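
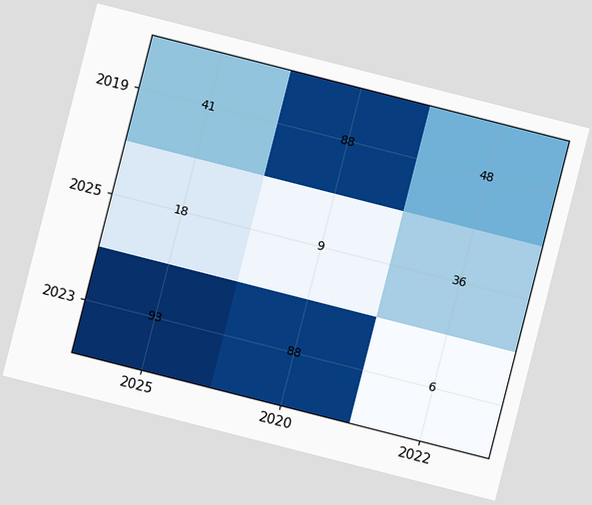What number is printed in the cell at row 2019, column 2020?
The chart is tilted about 14° clockwise. The (2019, 2020) cell reads 88.

88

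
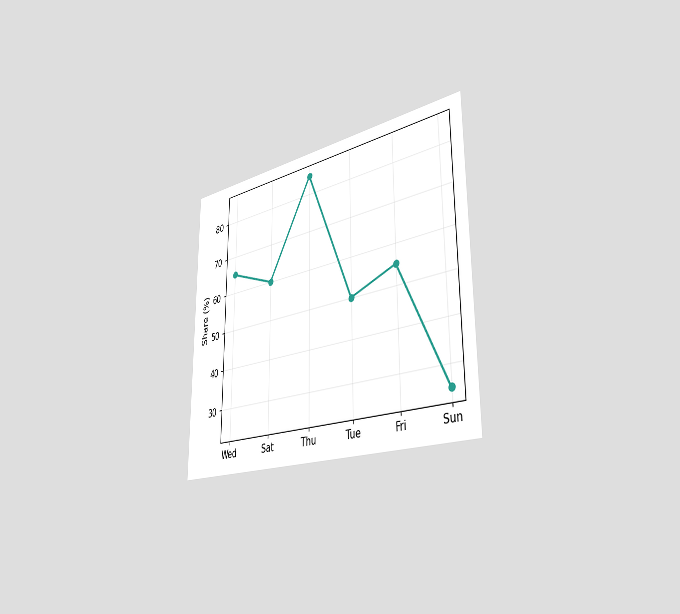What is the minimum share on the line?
25%

The chart is viewed slightly from the right. The lowest point is at Sun, and reading across to the y-axis gives 25%.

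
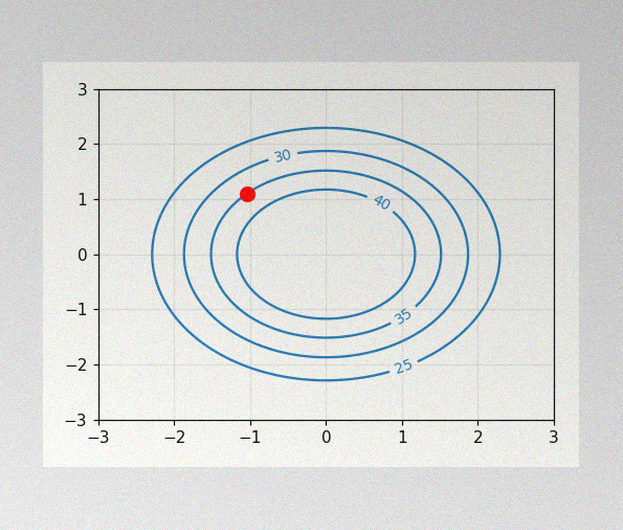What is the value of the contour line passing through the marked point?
35

The image has some photo noise and uneven lighting. The marked point sits on the contour labelled 35.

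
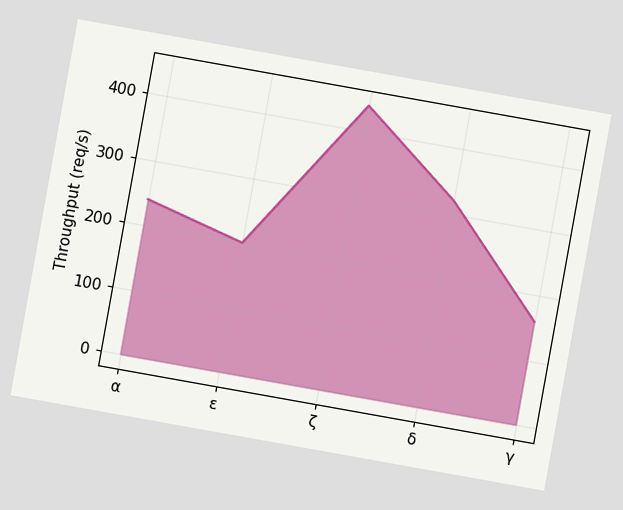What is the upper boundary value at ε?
The chart is tilted about 10° clockwise. At ε the upper boundary is at 200req/s.

200req/s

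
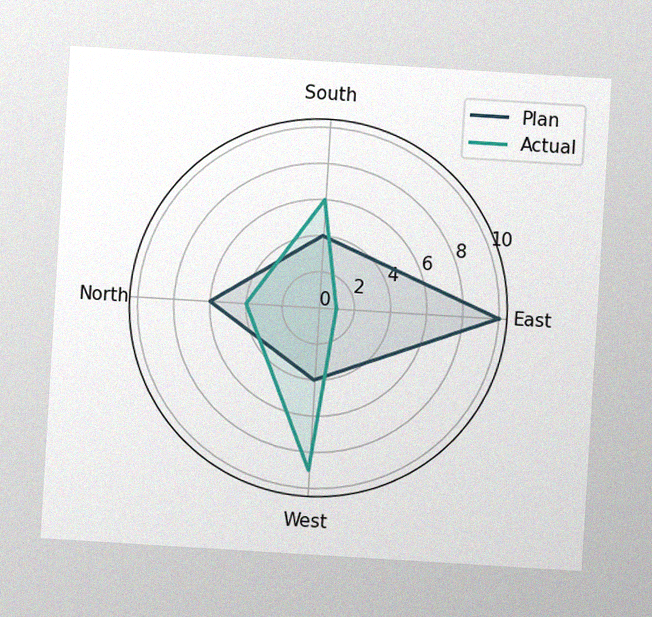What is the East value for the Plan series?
The chart is tilted about 3° clockwise, with some photo noise. On the East axis, Plan reaches 10.

10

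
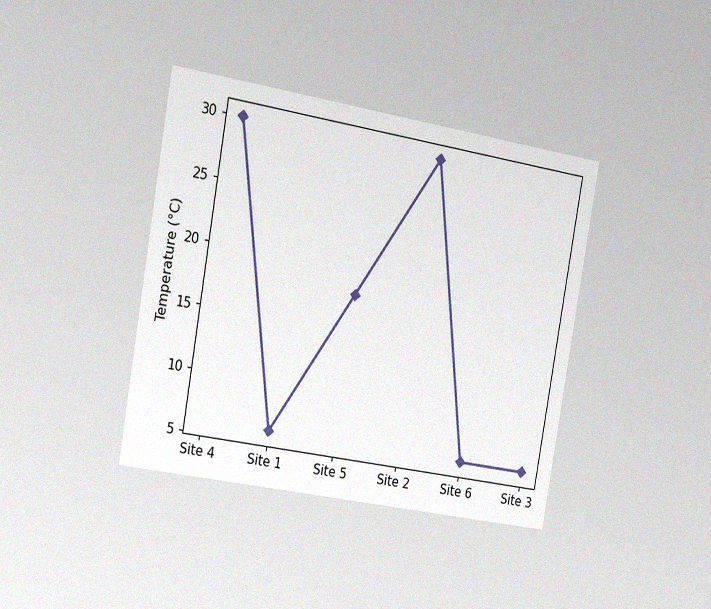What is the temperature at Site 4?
30°C

The chart is tilted about 10° clockwise and viewed slightly from the left, with some photo noise. At Site 4, the line is at 30°C.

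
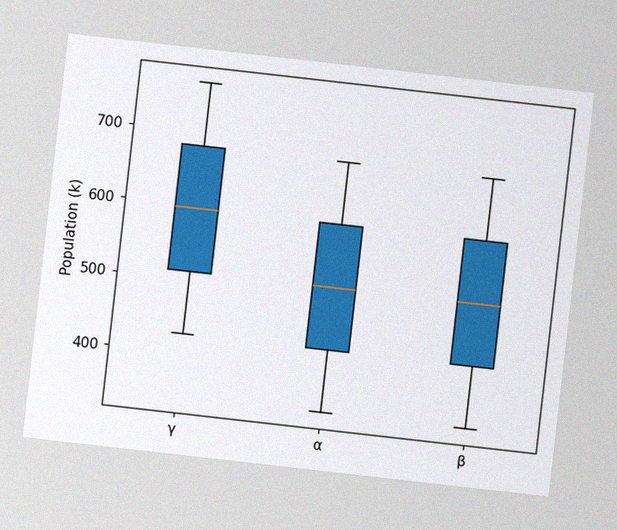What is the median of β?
510k

The chart is tilted about 6° clockwise, with some photo noise. The median line in the β box sits at 510k.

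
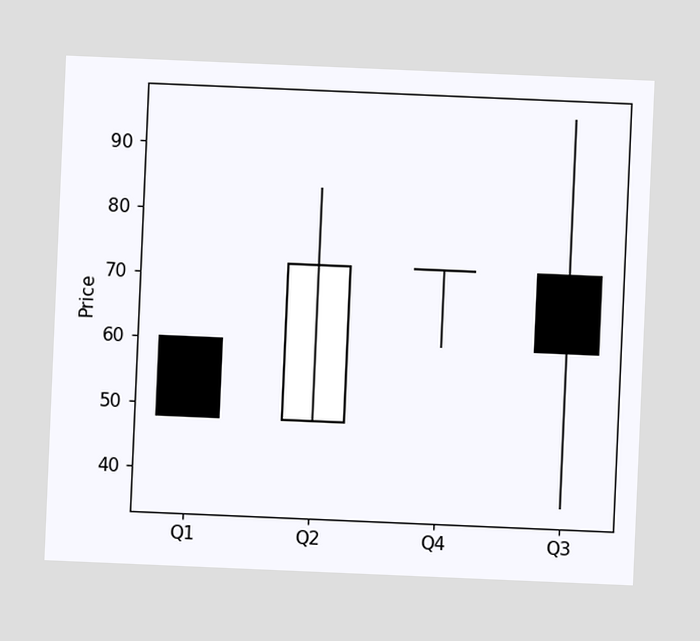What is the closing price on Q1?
48

The chart is tilted about 2° clockwise. The Q1 candle closes at 48.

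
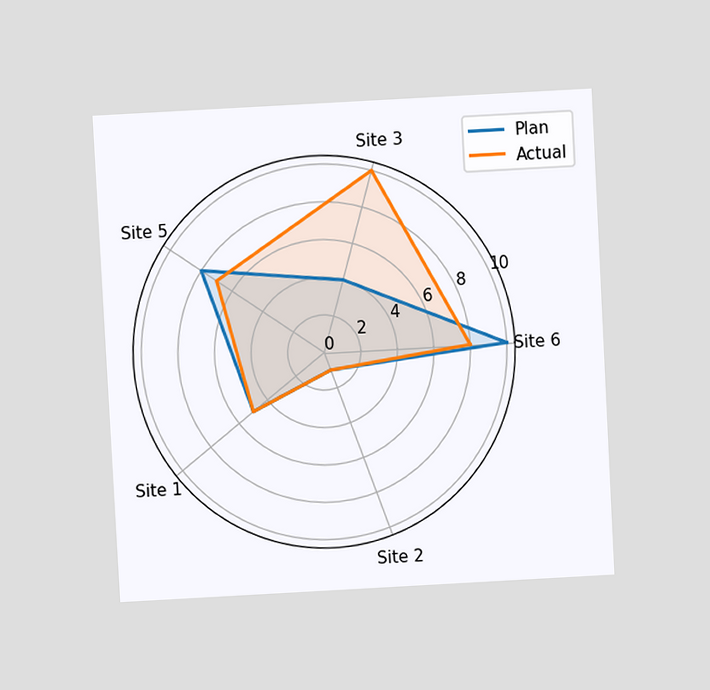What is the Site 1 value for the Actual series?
5

The chart is tilted about 3° counter-clockwise and viewed at a slight angle. On the Site 1 axis, Actual reaches 5.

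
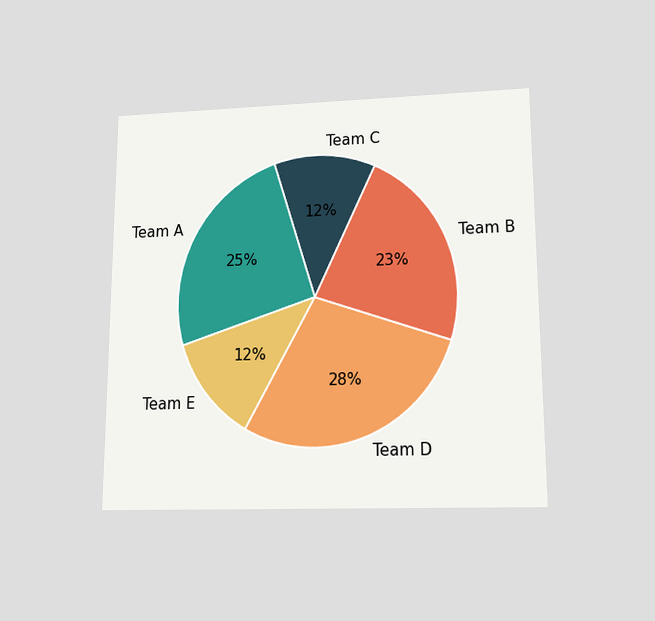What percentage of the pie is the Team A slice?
25%

The chart is viewed slightly from below. The Team A slice takes up 25% of the pie.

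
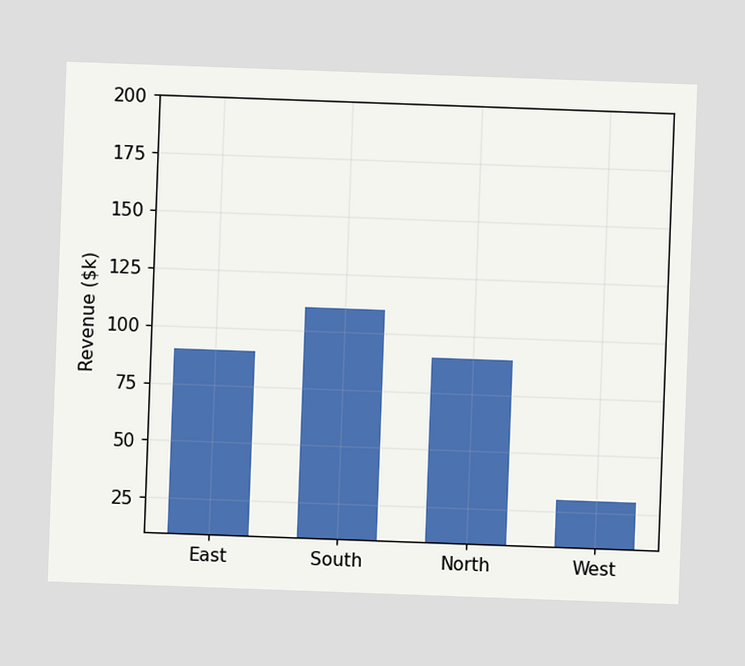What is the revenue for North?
The chart is tilted about 2° clockwise. Reading along the chart's y-axis, the North bar reaches $90k.

$90k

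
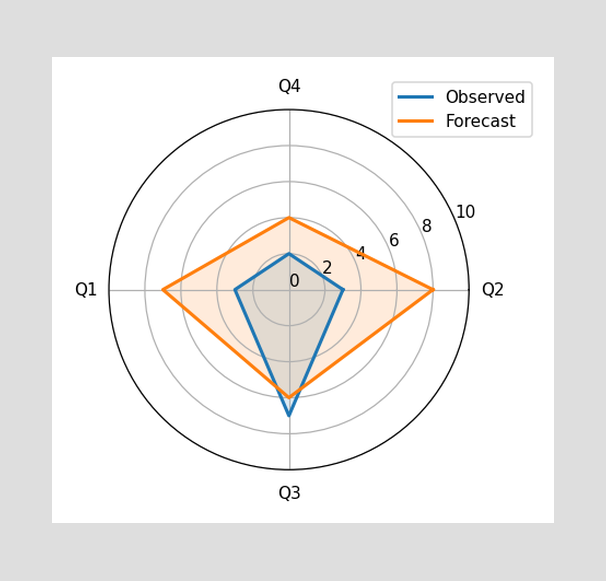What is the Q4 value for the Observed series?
On the Q4 axis, Observed reaches 2.

2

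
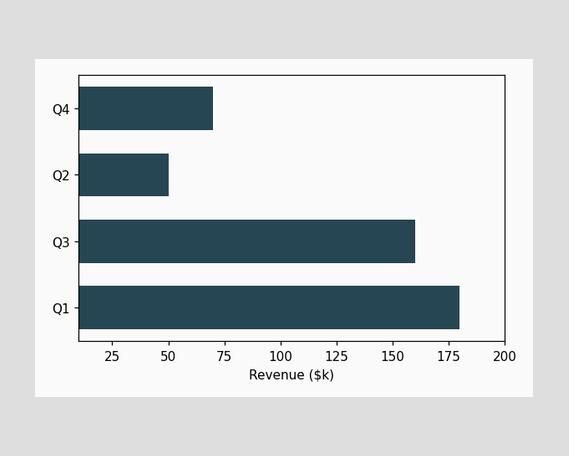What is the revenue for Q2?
Reading along the chart's x-axis, the Q2 bar reaches $50k.

$50k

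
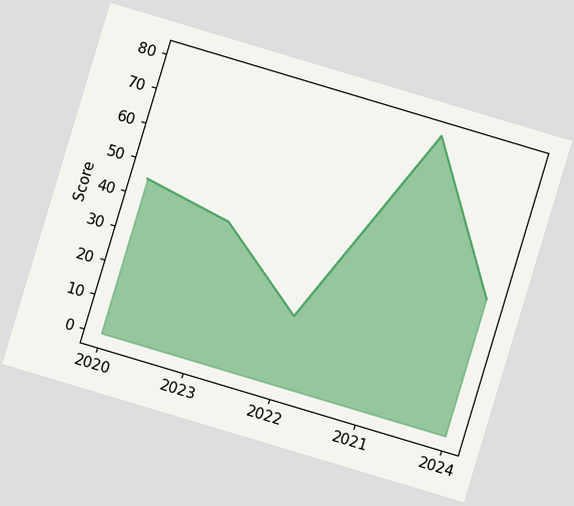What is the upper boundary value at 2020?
The chart is tilted about 17° clockwise. At 2020 the upper boundary is at 45.

45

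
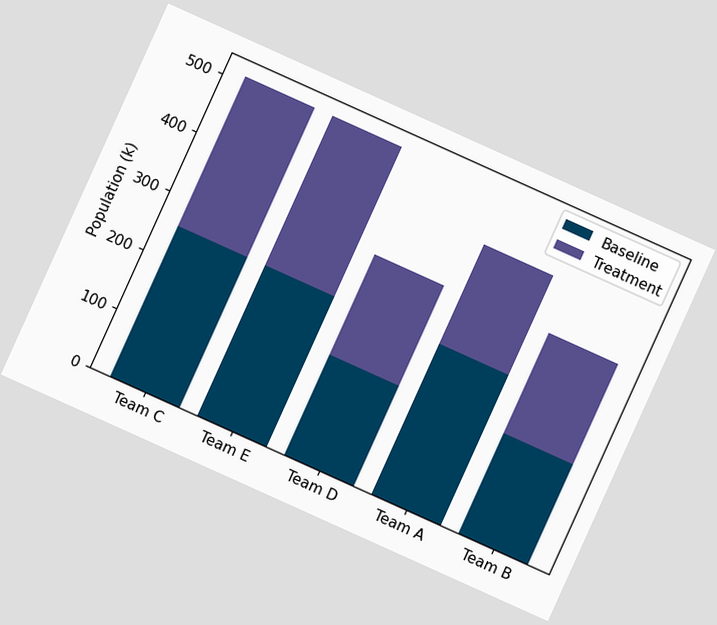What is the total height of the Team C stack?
510k

The chart is tilted about 24° clockwise. The Team C stack's top reaches 510k on the y-axis.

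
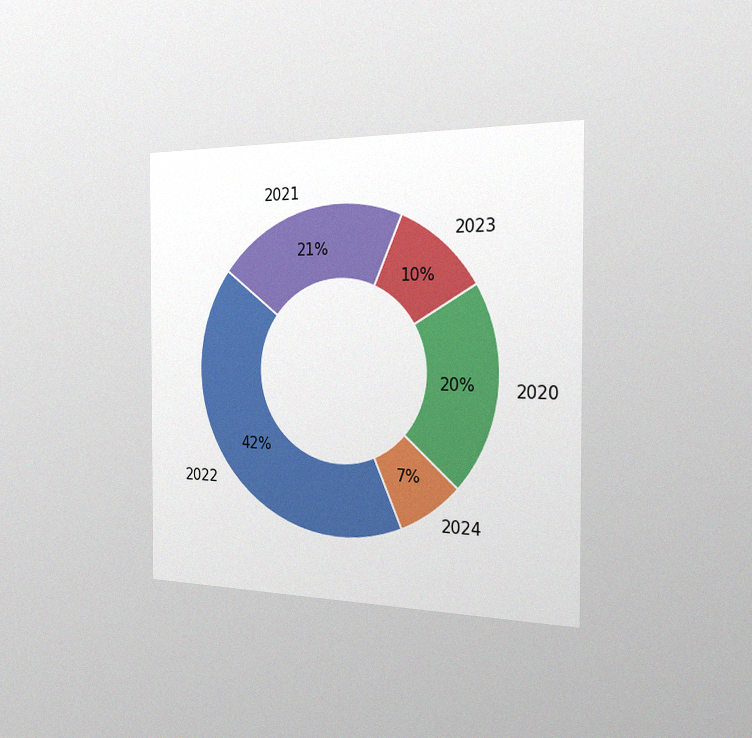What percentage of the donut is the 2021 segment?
The chart is viewed slightly from the right, with some photo noise. The 2021 segment takes up 21% of the ring.

21%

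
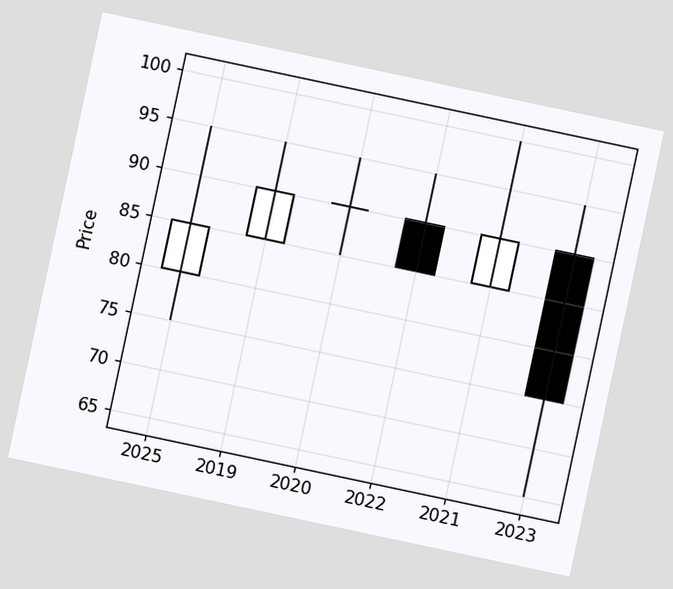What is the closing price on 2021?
90

The chart is tilted about 12° clockwise. The 2021 candle closes at 90.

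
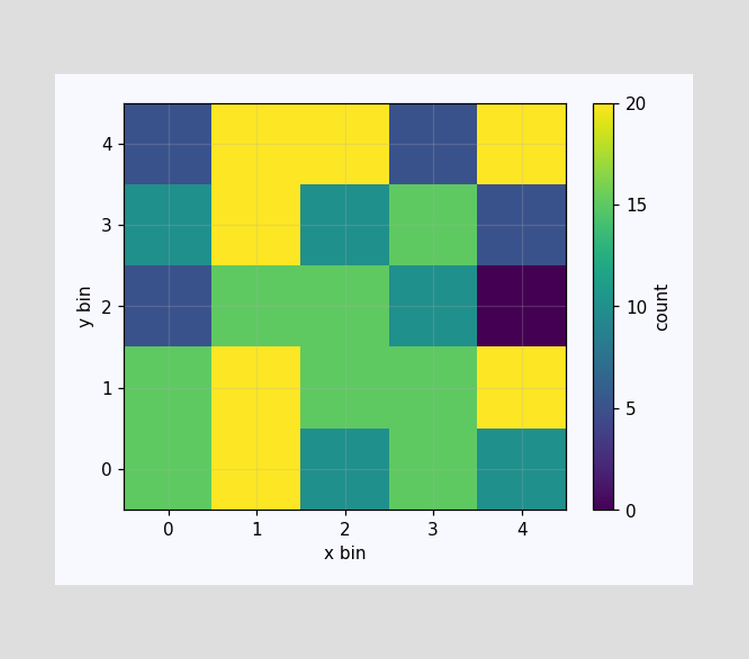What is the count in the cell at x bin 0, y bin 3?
Matching the cell (0, 3) against the colorbar gives 10.

10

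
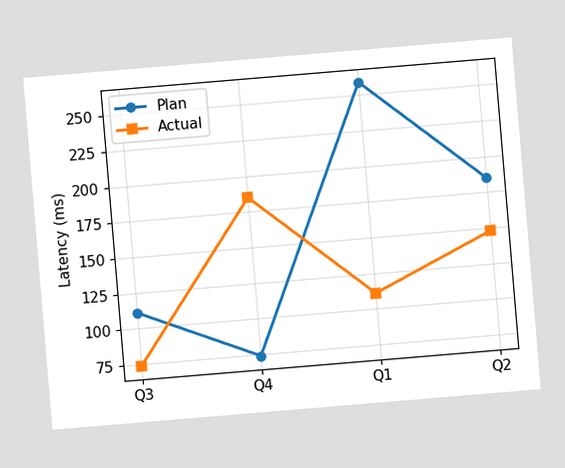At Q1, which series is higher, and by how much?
The chart is tilted about 5° counter-clockwise. At Q1, Plan sits above the other line by 148ms.

Plan, by 148ms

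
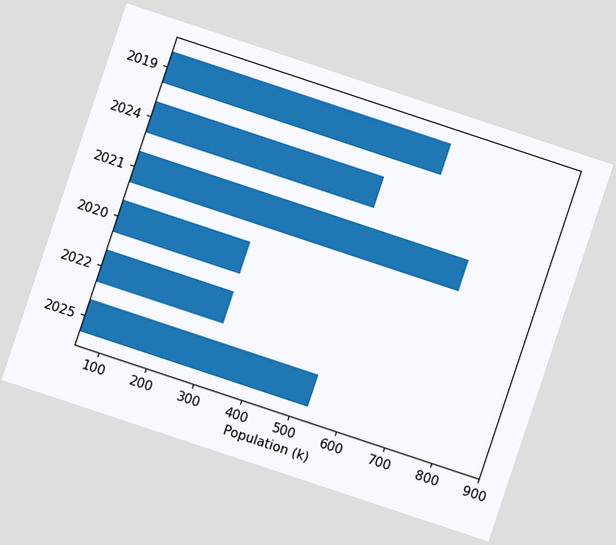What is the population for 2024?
The chart is tilted about 18° clockwise. Reading along the chart's x-axis, the 2024 bar reaches 530k.

530k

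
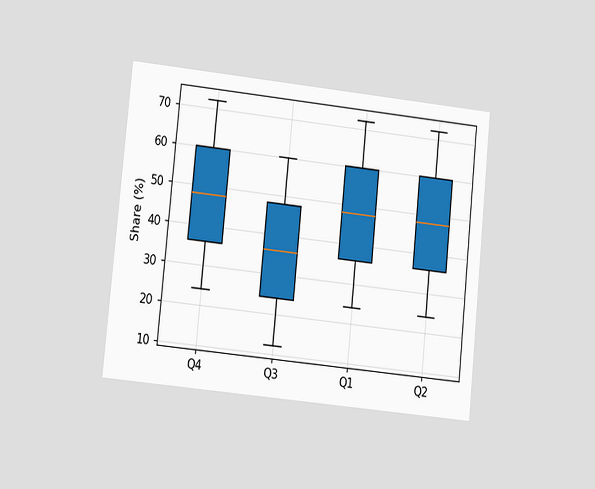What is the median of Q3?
The chart is tilted about 6° clockwise and viewed at a slight angle. The median line in the Q3 box sits at 36%.

36%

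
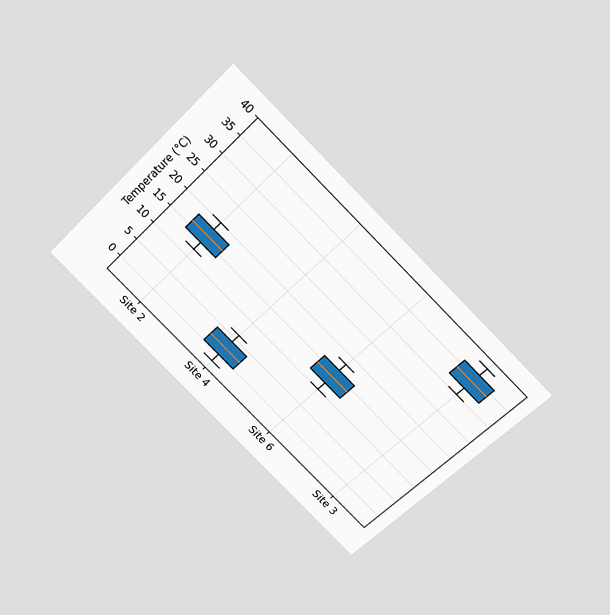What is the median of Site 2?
The chart is tilted about 45° clockwise and viewed slightly from above. The median line in the Site 2 box sits at 16°C.

16°C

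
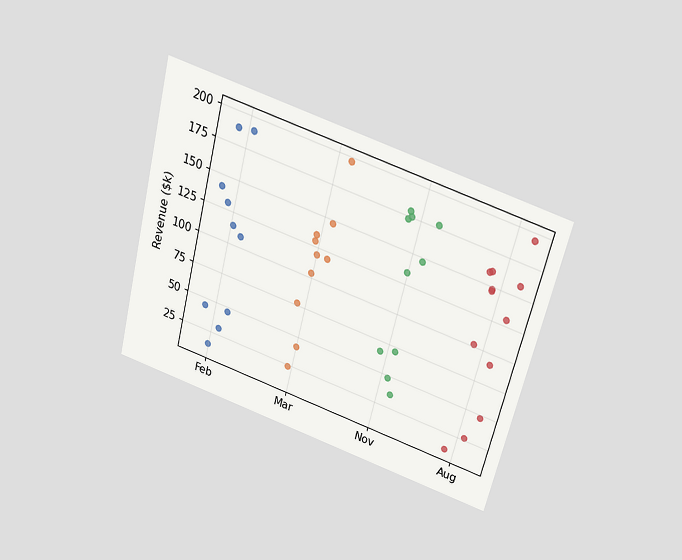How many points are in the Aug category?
12

The chart is tilted about 14° clockwise and viewed slightly from above. Counting the markers in the Aug column gives 12.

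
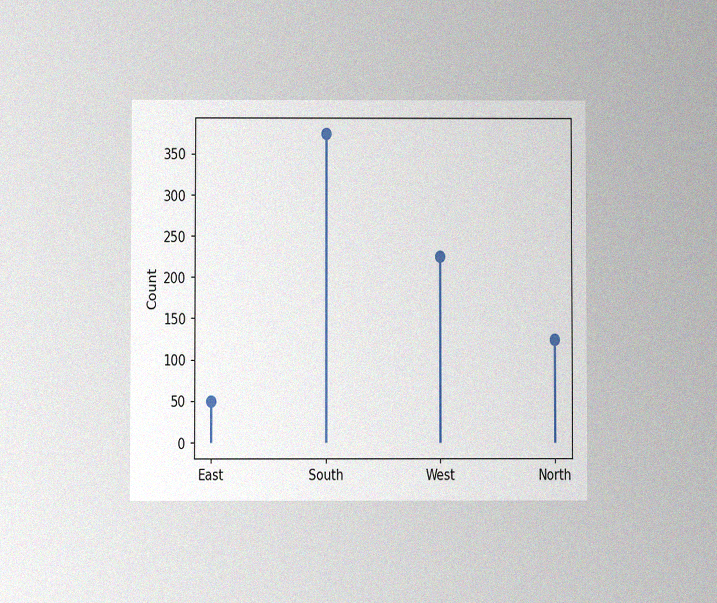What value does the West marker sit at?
The chart is viewed at a slight angle, with some photo noise. The West marker sits at 225.

225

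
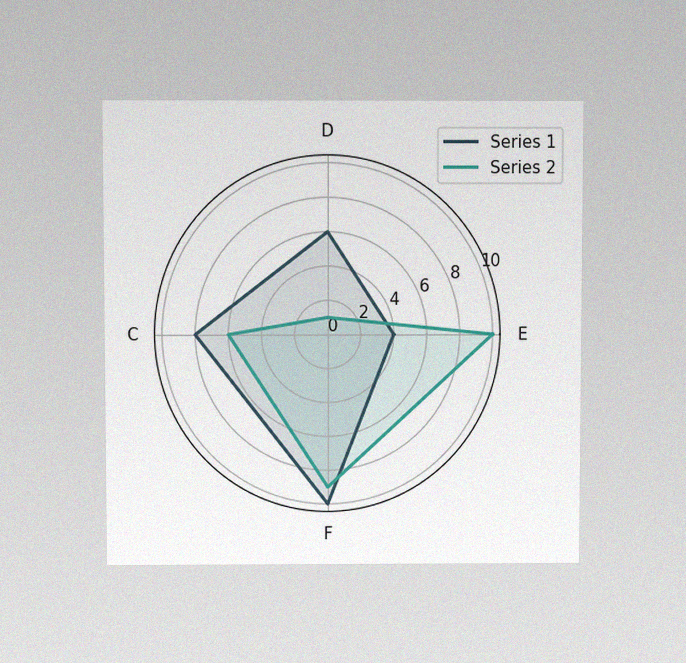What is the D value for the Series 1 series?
6

The chart is viewed slightly from above, with some photo noise. On the D axis, Series 1 reaches 6.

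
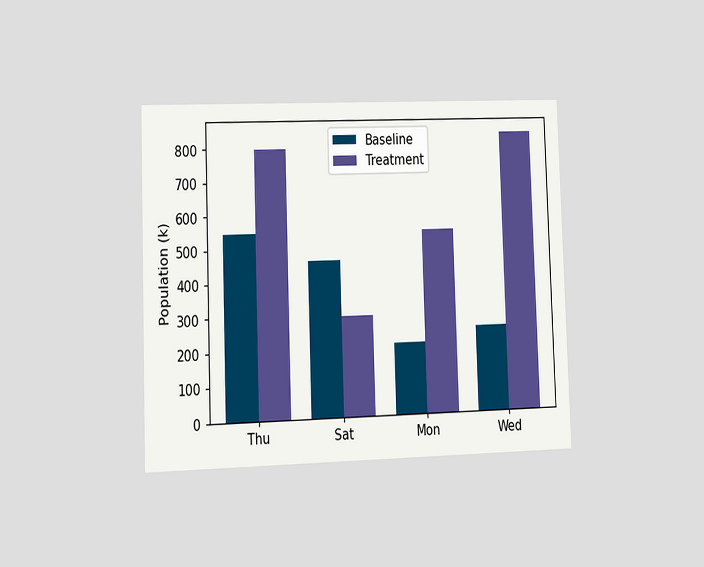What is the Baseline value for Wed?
The chart is viewed at a slight angle. The Baseline bar at Wed reaches 252k on the y-axis.

252k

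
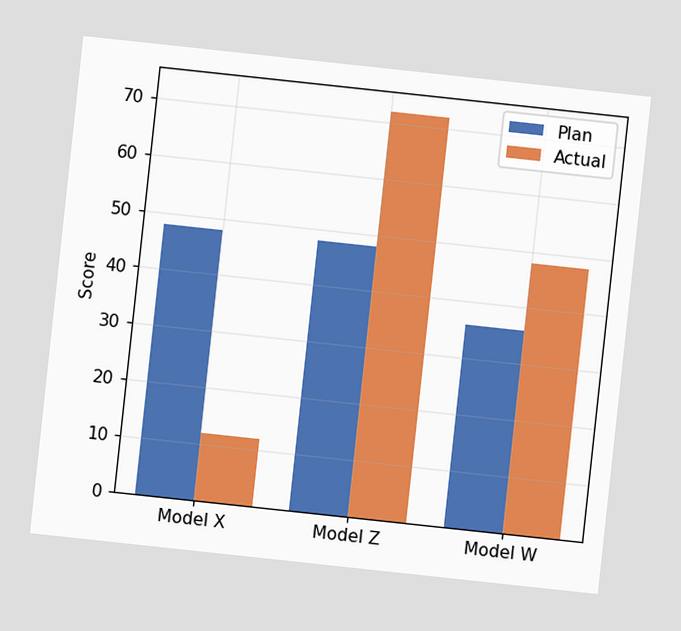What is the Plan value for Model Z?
48

The chart is tilted about 6° clockwise. The Plan bar at Model Z reaches 48 on the y-axis.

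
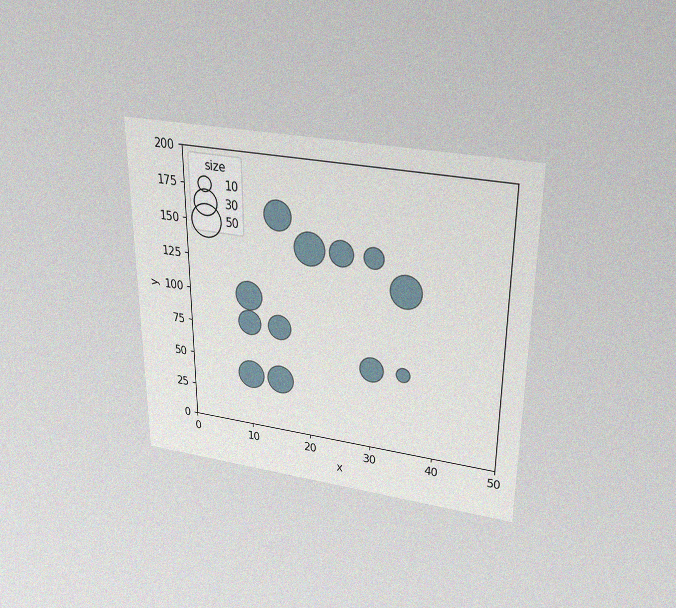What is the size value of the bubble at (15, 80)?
30

The chart is viewed slightly from above, with some photo noise. Matching the bubble at (15, 80) against the size legend gives 30.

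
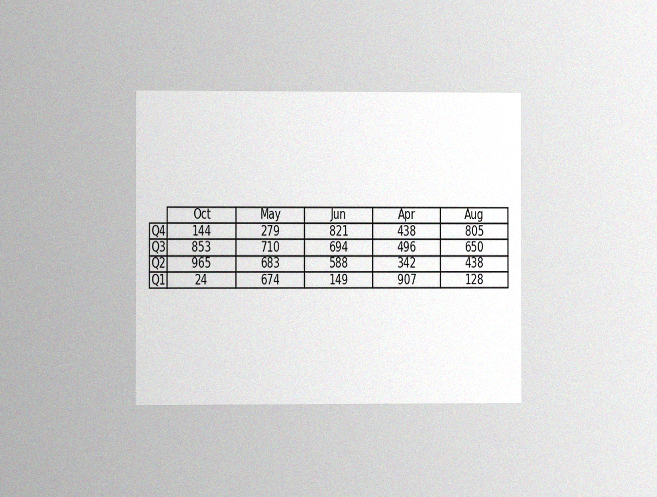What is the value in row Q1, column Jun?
149

The chart is viewed at a slight angle, with some photo noise. The (Q1, Jun) cell reads 149.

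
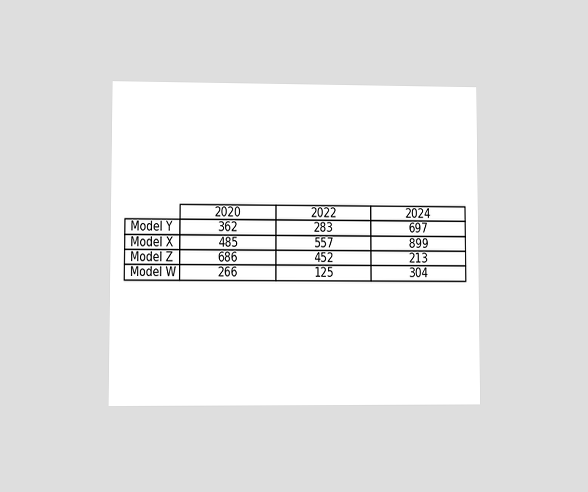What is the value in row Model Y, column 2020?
362

The chart is viewed at a slight angle. The (Model Y, 2020) cell reads 362.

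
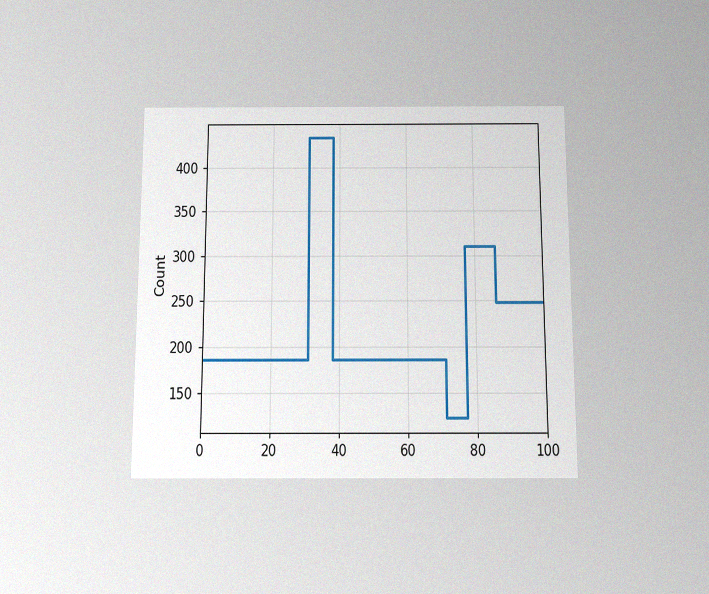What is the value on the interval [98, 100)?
248

The chart is viewed slightly from below, with some photo noise. On [98, 100) the step sits at 248.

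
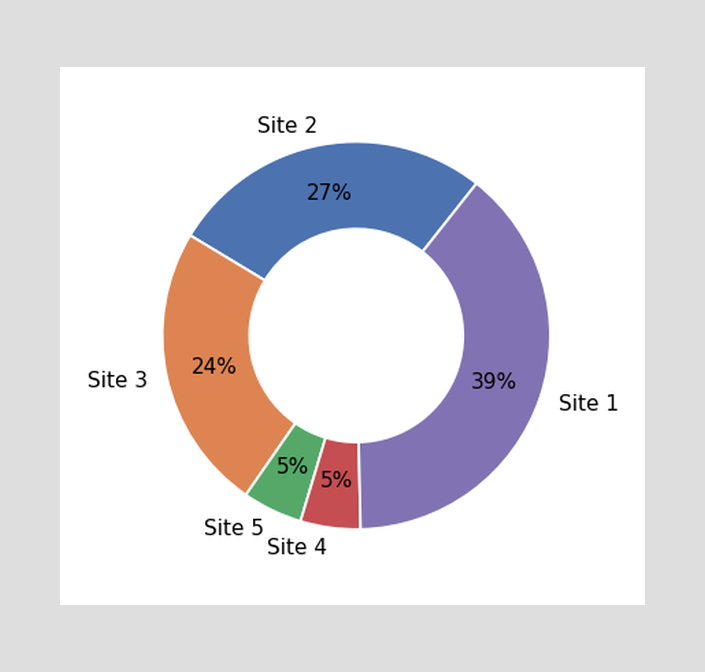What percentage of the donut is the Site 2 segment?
The Site 2 segment takes up 27% of the ring.

27%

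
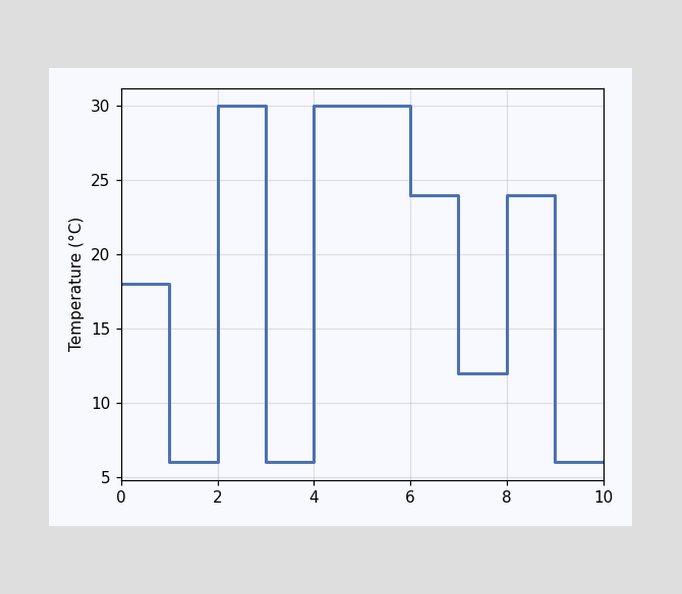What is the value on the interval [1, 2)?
6°C

On [1, 2) the step sits at 6°C.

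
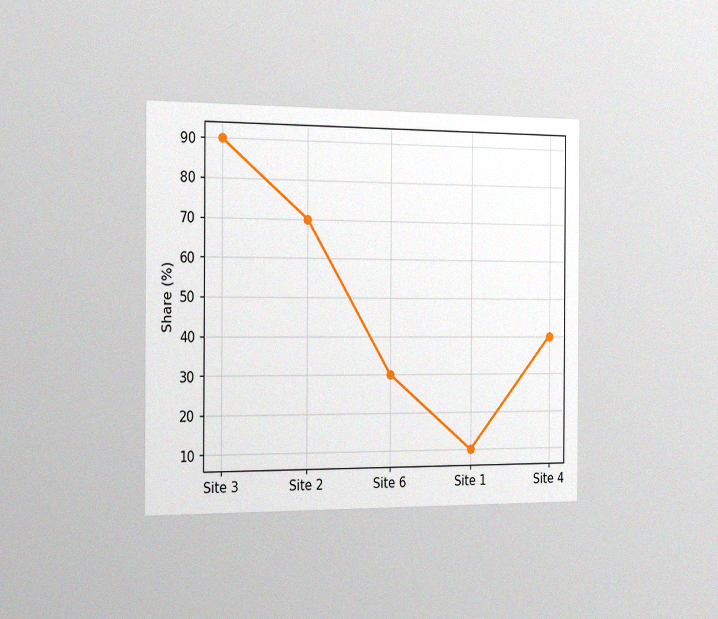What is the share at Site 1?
The chart is viewed slightly from the left, with some photo noise. At Site 1, the line is at 10%.

10%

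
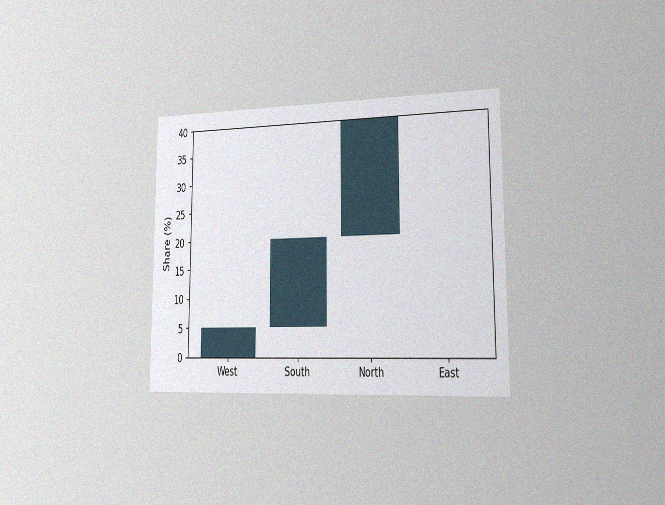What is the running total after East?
40%

The chart is viewed slightly from the right, with some photo noise. After East the running total reaches 40%.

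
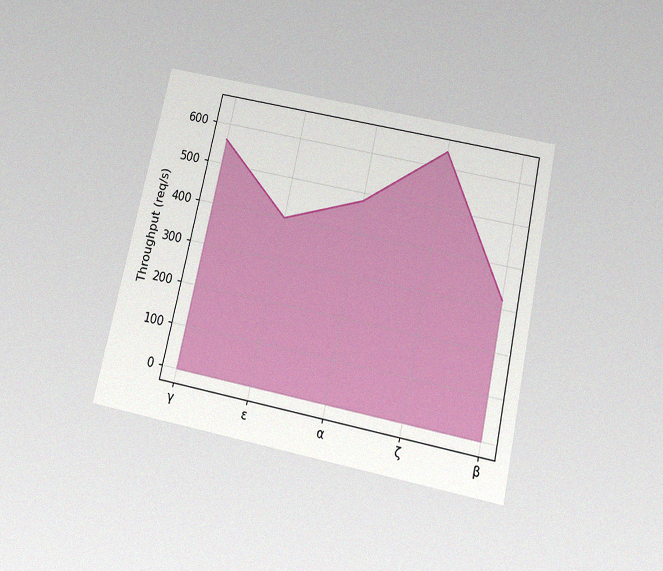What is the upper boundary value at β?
320req/s

The chart is tilted about 12° clockwise and viewed slightly from below, with some photo noise. At β the upper boundary is at 320req/s.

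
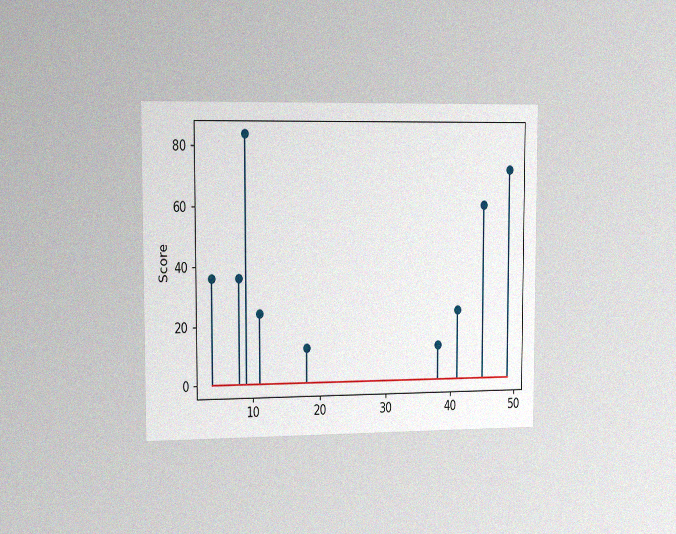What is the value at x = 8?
36

The chart is viewed slightly from the left, with some photo noise. The stem at x=8 reaches 36.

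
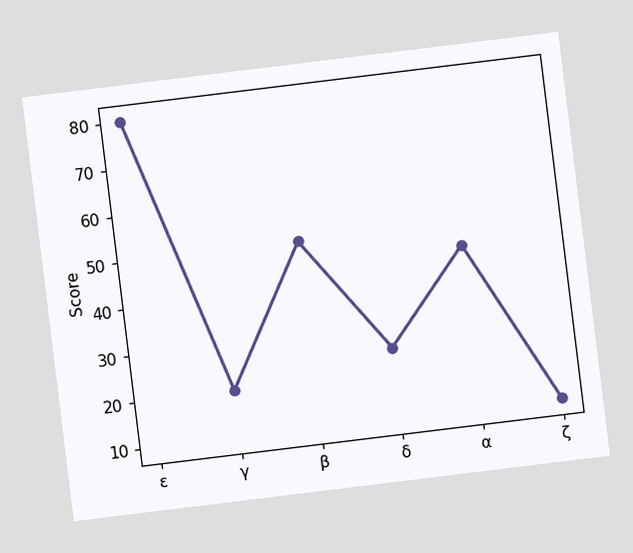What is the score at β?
50

The chart is tilted about 7° counter-clockwise. At β, the line is at 50.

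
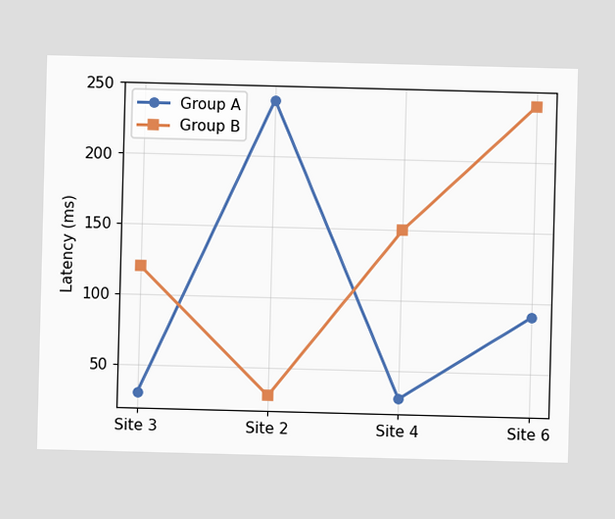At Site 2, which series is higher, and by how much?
Group A, by 210ms

At Site 2, Group A sits above the other line by 210ms.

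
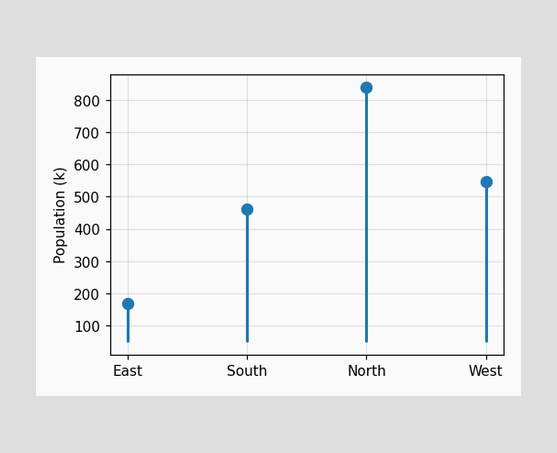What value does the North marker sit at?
The North marker sits at 840k.

840k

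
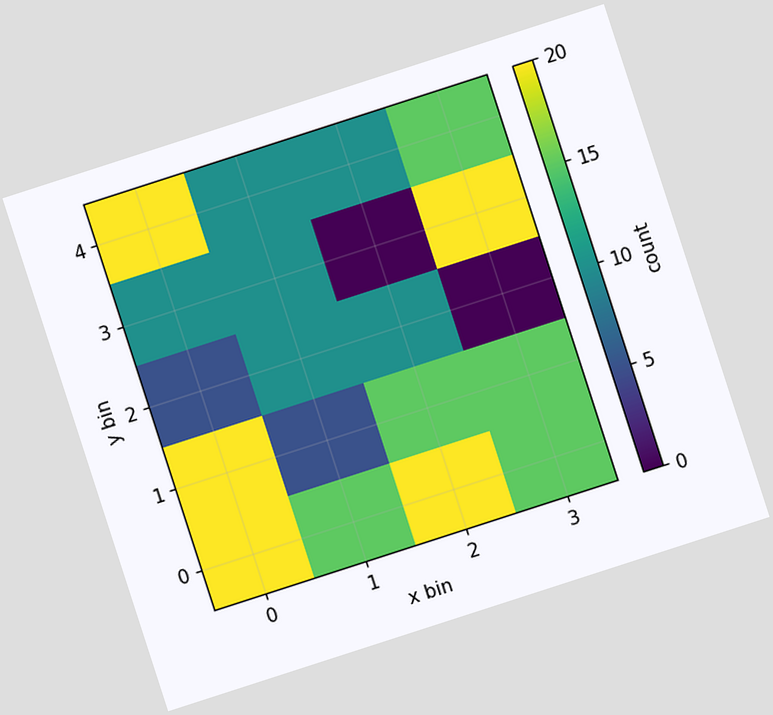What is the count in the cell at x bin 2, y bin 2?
The chart is tilted about 18° counter-clockwise. Matching the cell (2, 2) against the colorbar gives 10.

10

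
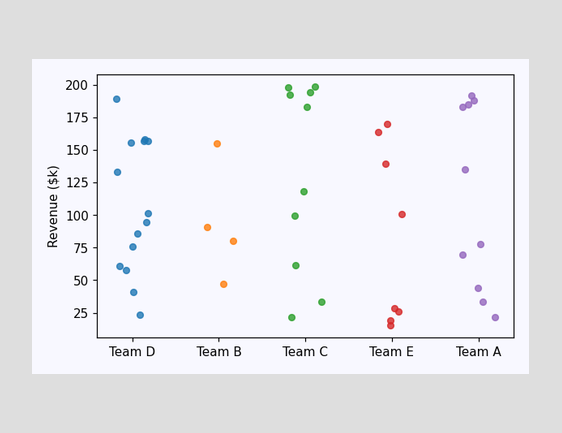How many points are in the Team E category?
Counting the markers in the Team E column gives 8.

8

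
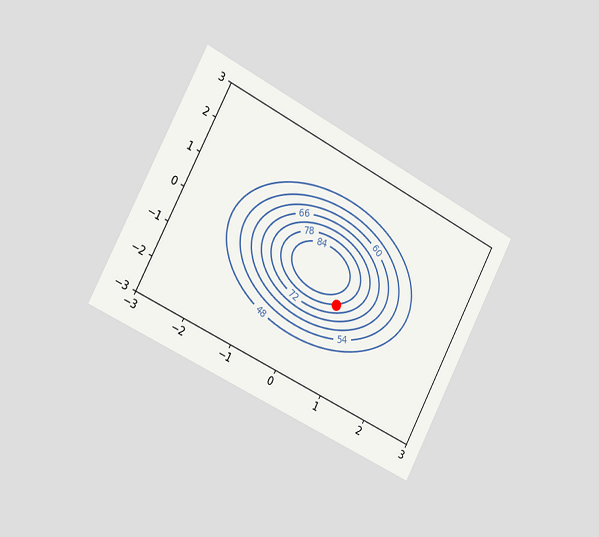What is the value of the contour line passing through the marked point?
The chart is tilted about 28° clockwise and viewed slightly from the left. The marked point sits on the contour labelled 78.

78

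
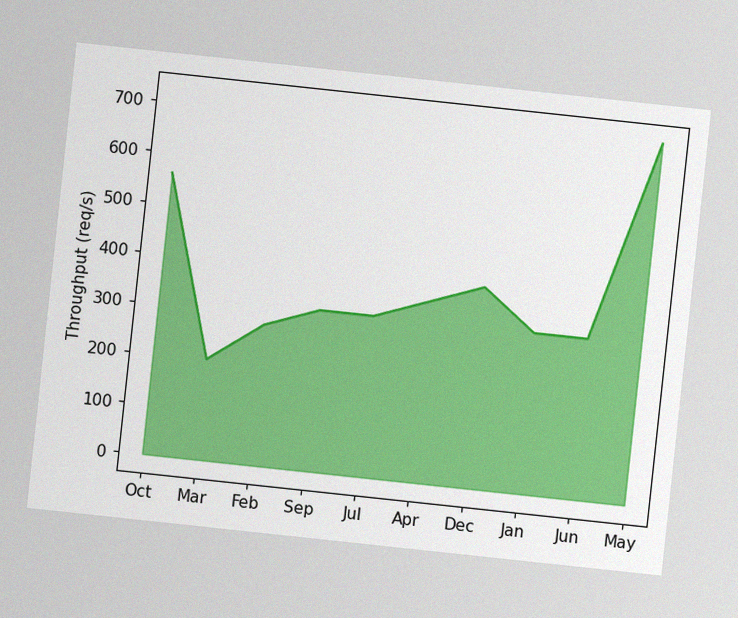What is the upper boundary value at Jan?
The chart is tilted about 6° clockwise, with some photo noise. At Jan the upper boundary is at 320req/s.

320req/s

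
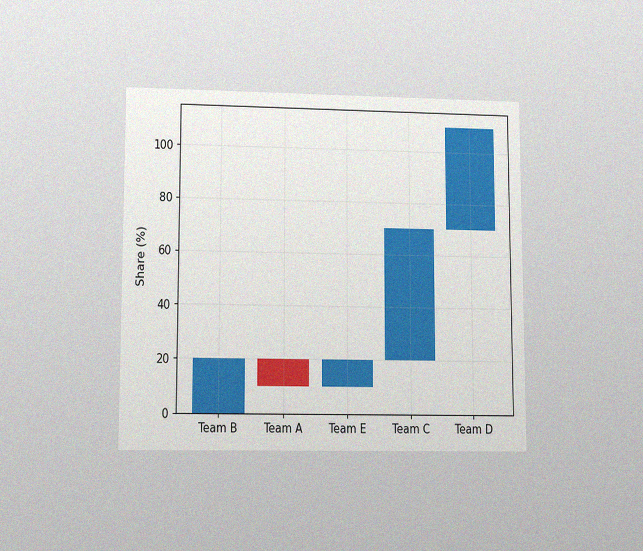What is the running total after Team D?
110%

The chart is viewed at a slight angle, with some photo noise. After Team D the running total reaches 110%.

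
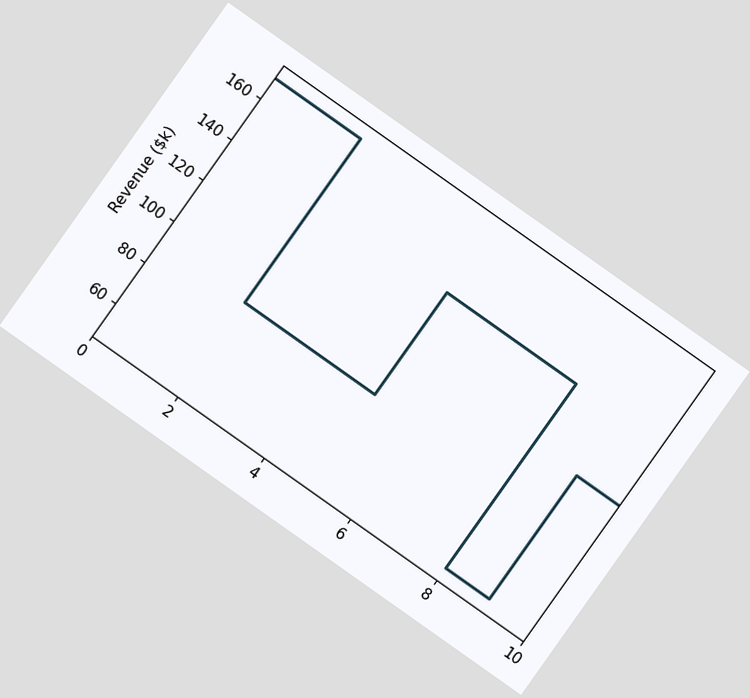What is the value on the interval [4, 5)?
$90k

The chart is tilted about 35° clockwise. On [4, 5) the step sits at $90k.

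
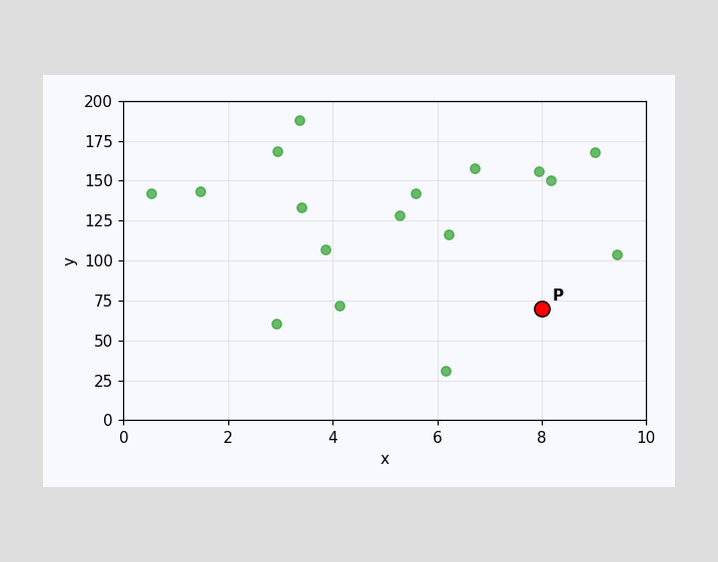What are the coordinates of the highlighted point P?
Following the gridlines from P to each axis, P sits at (8, 70).

(8, 70)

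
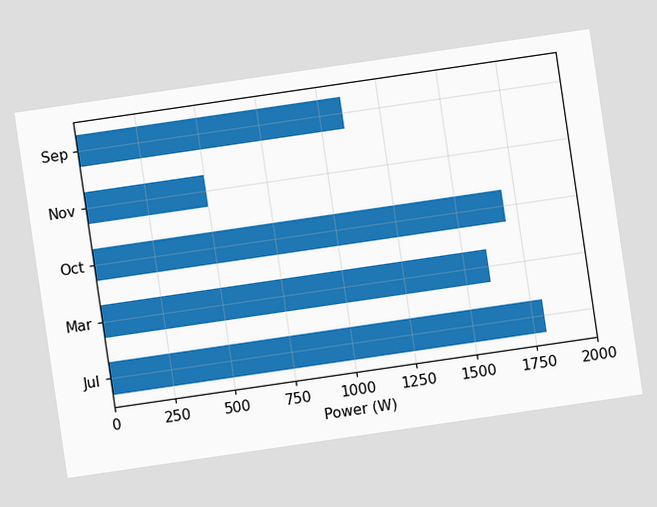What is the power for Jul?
1800W

The chart is tilted about 8° counter-clockwise. Reading along the chart's x-axis, the Jul bar reaches 1800W.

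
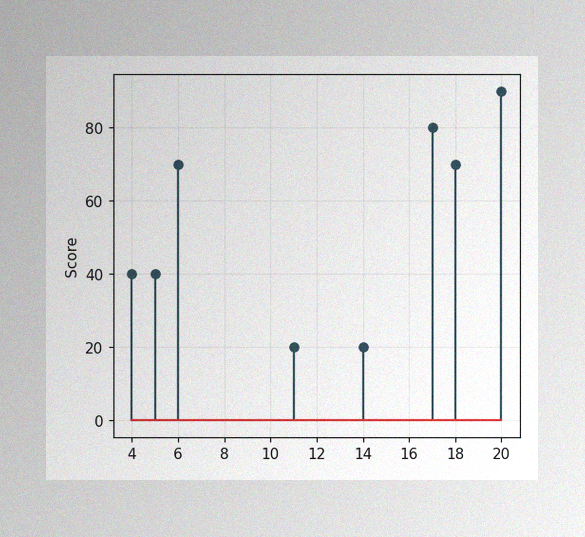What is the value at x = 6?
The image has some photo noise and uneven lighting. The stem at x=6 reaches 70.

70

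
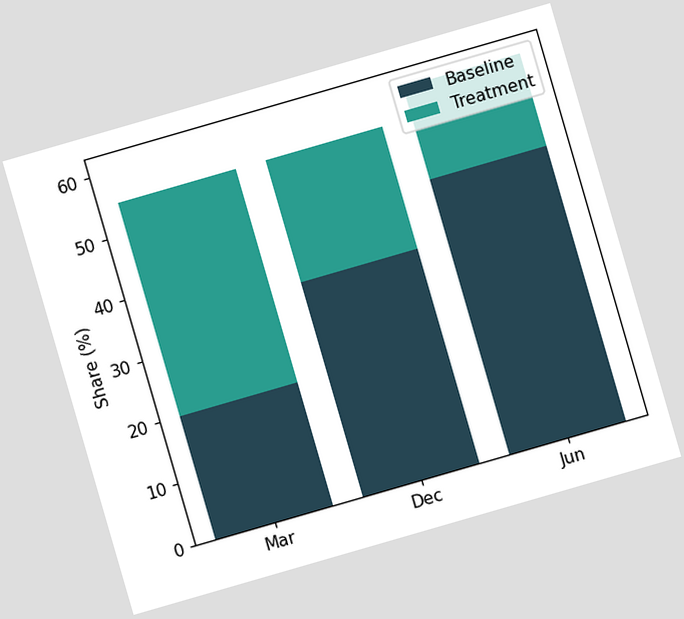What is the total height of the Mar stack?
The chart is tilted about 16° counter-clockwise. The Mar stack's top reaches 55% on the y-axis.

55%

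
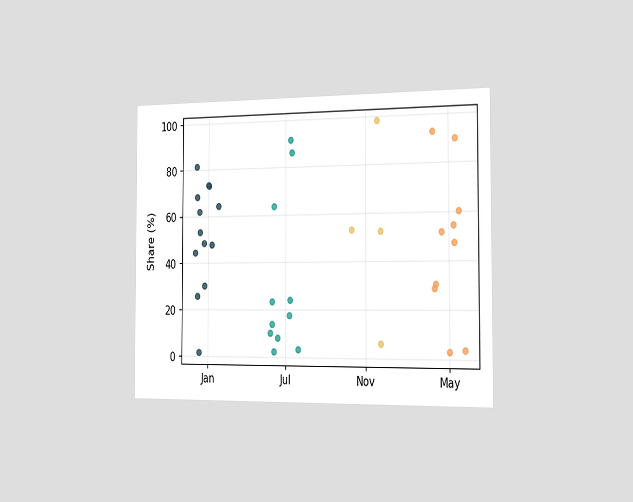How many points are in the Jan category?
13

The chart is viewed slightly from the right. Counting the markers in the Jan column gives 13.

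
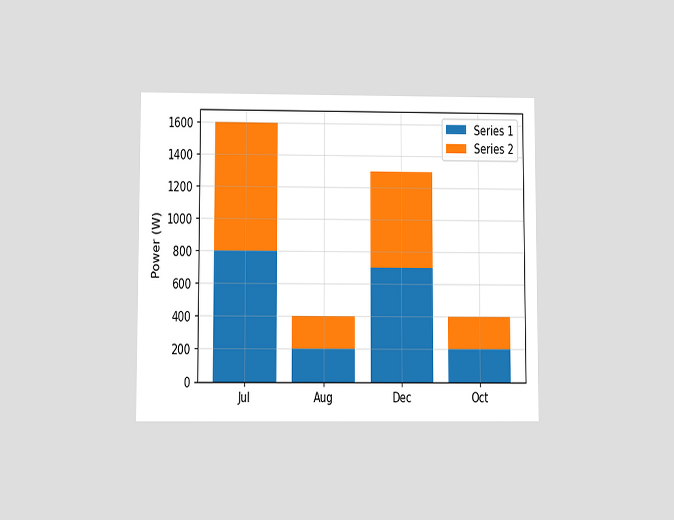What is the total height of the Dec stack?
1300W

The chart is viewed slightly from below. The Dec stack's top reaches 1300W on the y-axis.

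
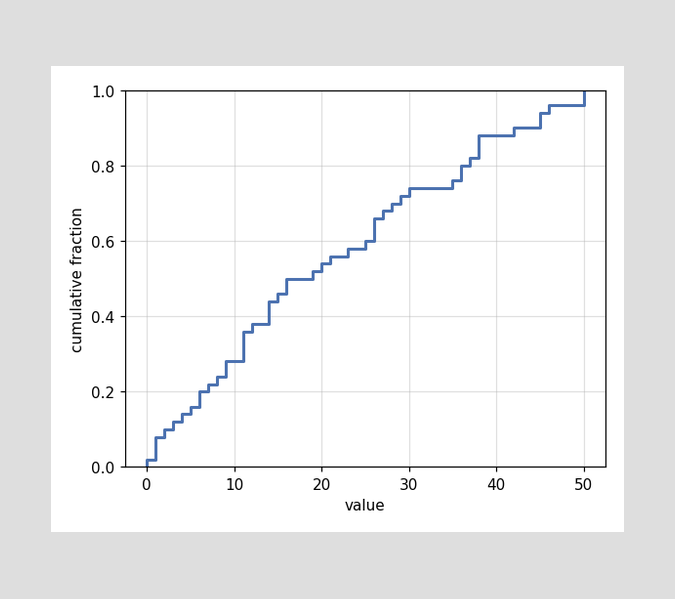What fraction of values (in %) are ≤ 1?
8%

At x=1 the ECDF step is at 8%.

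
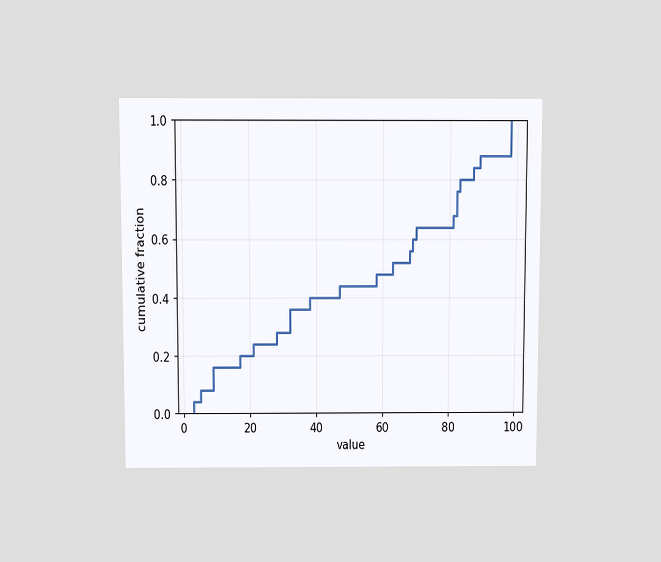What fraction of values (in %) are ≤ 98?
The chart is viewed slightly from above. At x=98 the ECDF step is at 100%.

100%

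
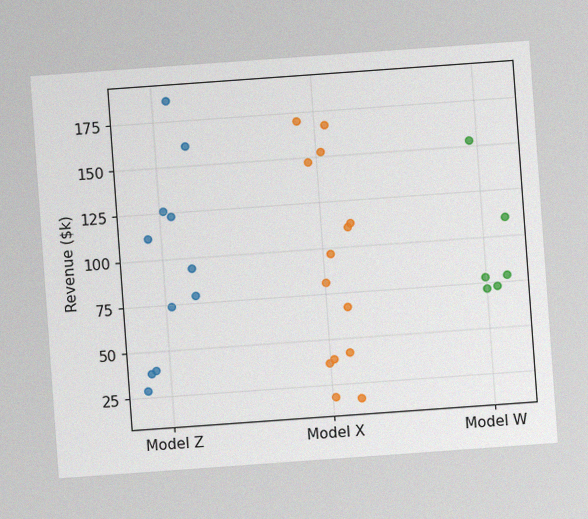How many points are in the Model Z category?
The chart is tilted about 4° counter-clockwise, with some photo noise. Counting the markers in the Model Z column gives 11.

11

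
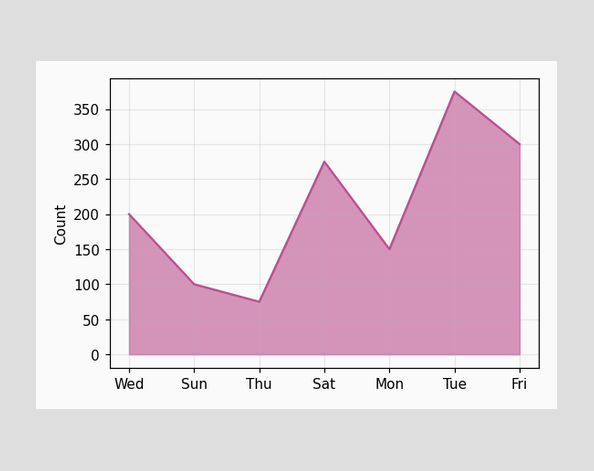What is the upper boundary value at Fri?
300

At Fri the upper boundary is at 300.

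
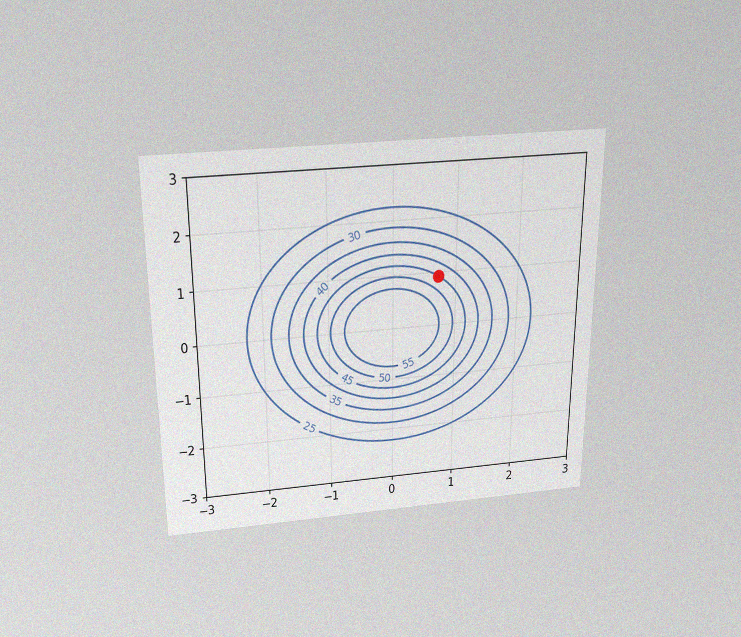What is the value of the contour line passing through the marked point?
The chart is viewed slightly from above, with some photo noise. The marked point sits on the contour labelled 45.

45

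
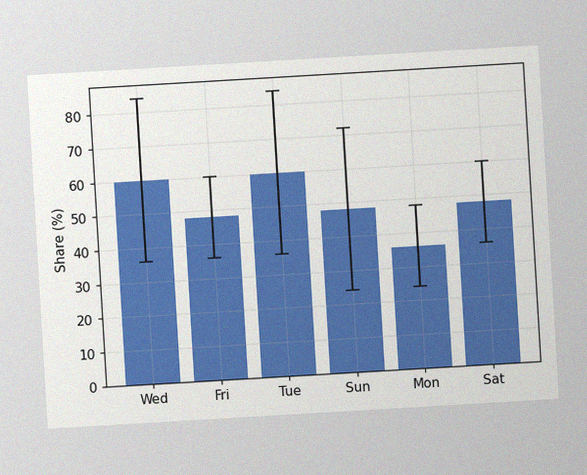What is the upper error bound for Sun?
The chart is tilted about 3° counter-clockwise, with some photo noise. The Sun bar's upper whisker reaches 72%.

72%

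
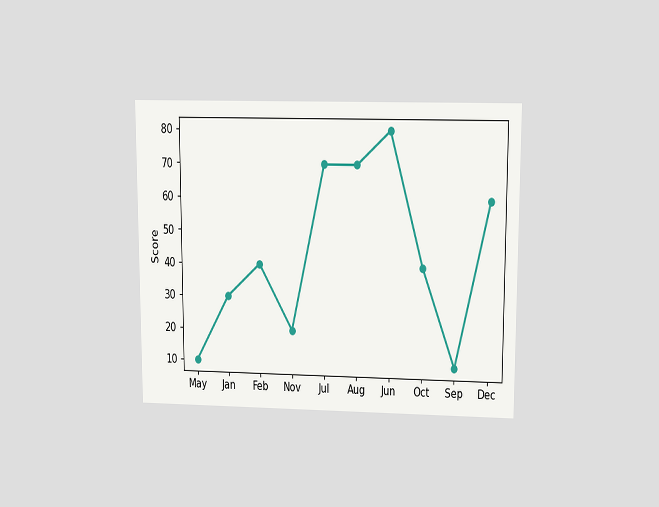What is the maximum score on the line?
80

The chart is viewed slightly from above. The highest point is at Jun, and reading across to the y-axis gives 80.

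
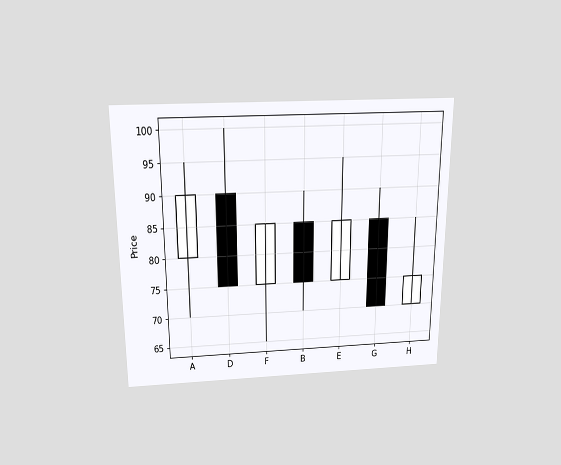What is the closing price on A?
The chart is viewed slightly from above. The A candle closes at 90.

90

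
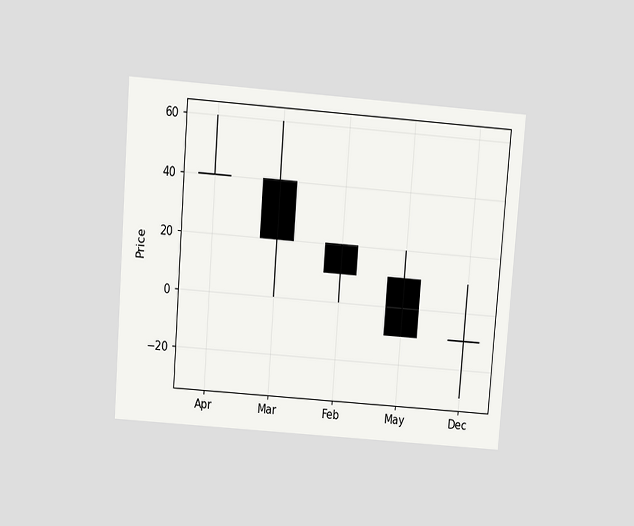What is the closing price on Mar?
20

The chart is tilted about 4° clockwise and viewed slightly from above. The Mar candle closes at 20.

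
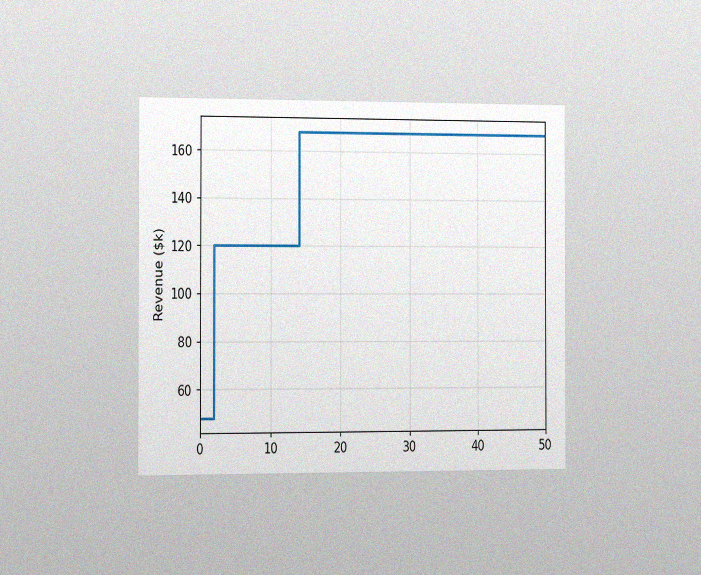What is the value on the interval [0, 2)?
The chart is viewed slightly from the left, with some photo noise. On [0, 2) the step sits at $48k.

$48k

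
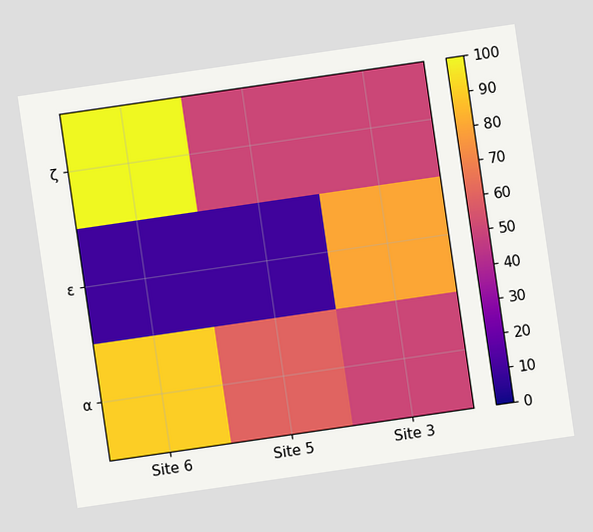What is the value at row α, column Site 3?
50

The chart is tilted about 8° counter-clockwise. Matching cell (α, Site 3) against the colorbar gives 50.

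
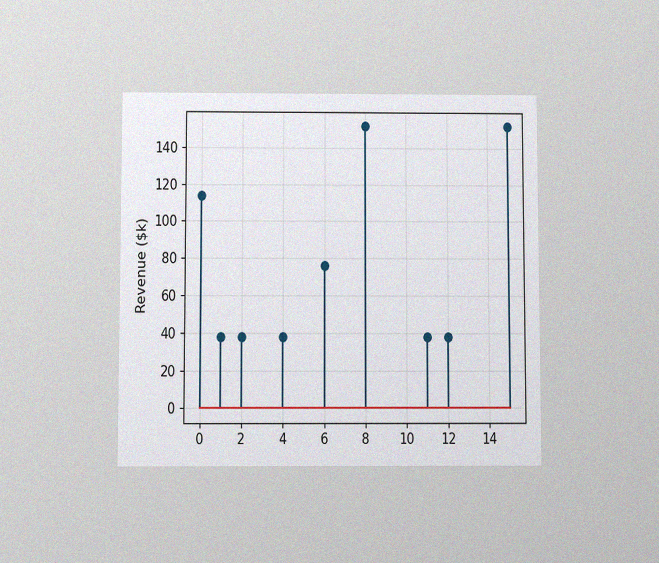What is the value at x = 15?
$152k

The chart is viewed slightly from below, with some photo noise. The stem at x=15 reaches $152k.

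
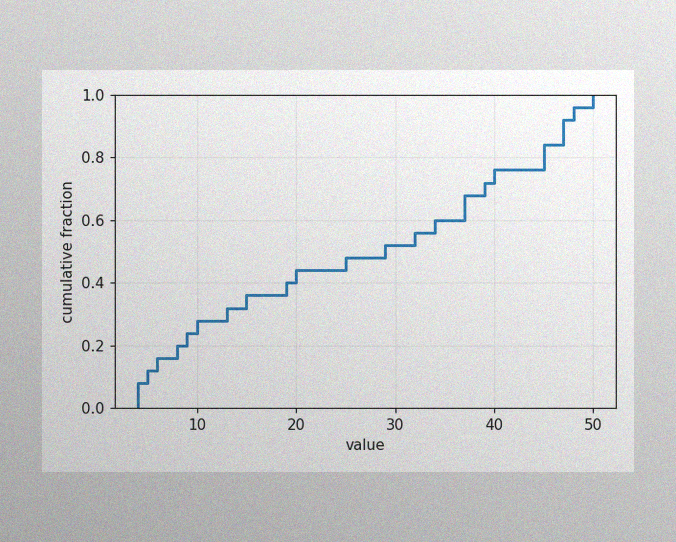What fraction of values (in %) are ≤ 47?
92%

The image has some photo noise and uneven lighting. At x=47 the ECDF step is at 92%.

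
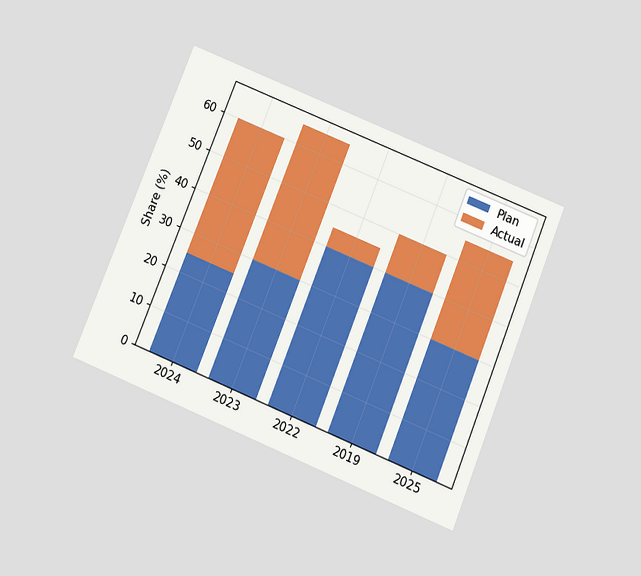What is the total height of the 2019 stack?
50%

The chart is tilted about 22° clockwise and viewed slightly from below. The 2019 stack's top reaches 50% on the y-axis.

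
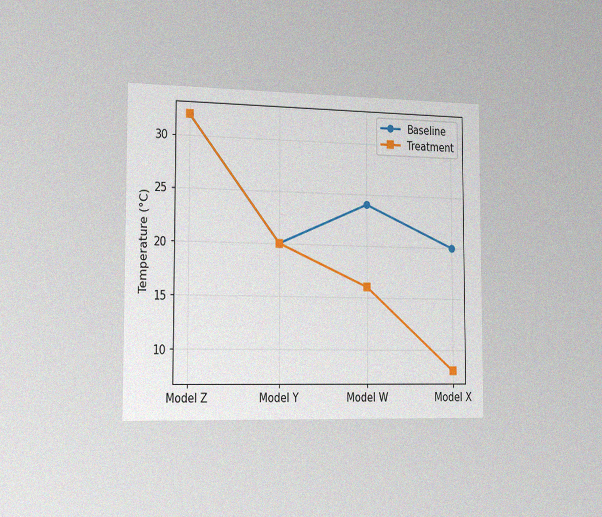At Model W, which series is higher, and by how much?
The chart is viewed slightly from the left, with some photo noise. At Model W, Baseline sits above the other line by 8°C.

Baseline, by 8°C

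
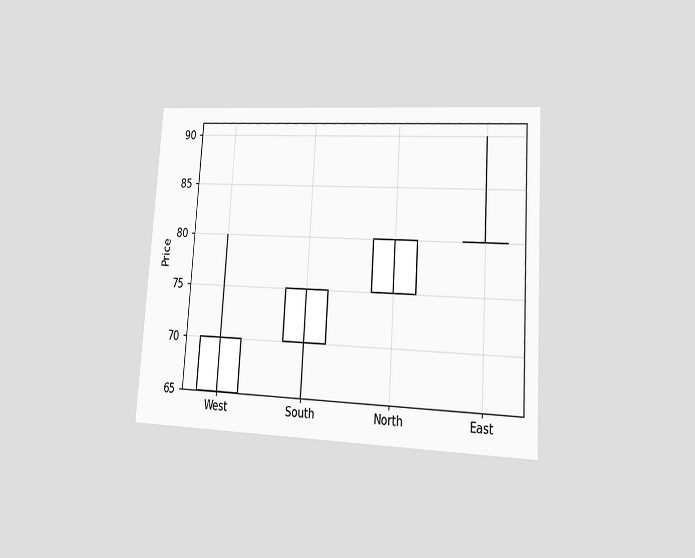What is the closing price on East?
The chart is tilted about 4° clockwise and viewed at a slight angle. The East candle closes at 80.

80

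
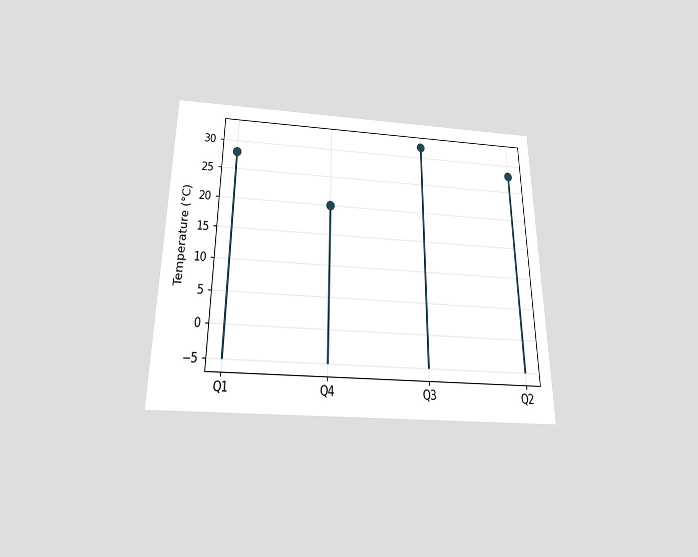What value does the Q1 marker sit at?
The chart is viewed slightly from below. The Q1 marker sits at 28°C.

28°C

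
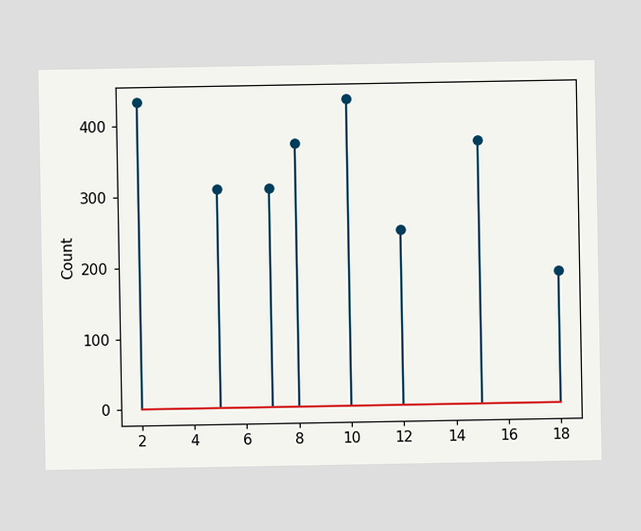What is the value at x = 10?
434

The stem at x=10 reaches 434.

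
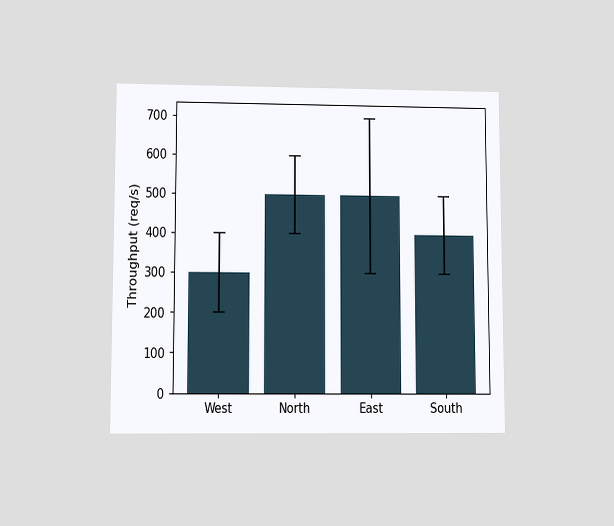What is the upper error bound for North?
600req/s

The chart is viewed at a slight angle. The North bar's upper whisker reaches 600req/s.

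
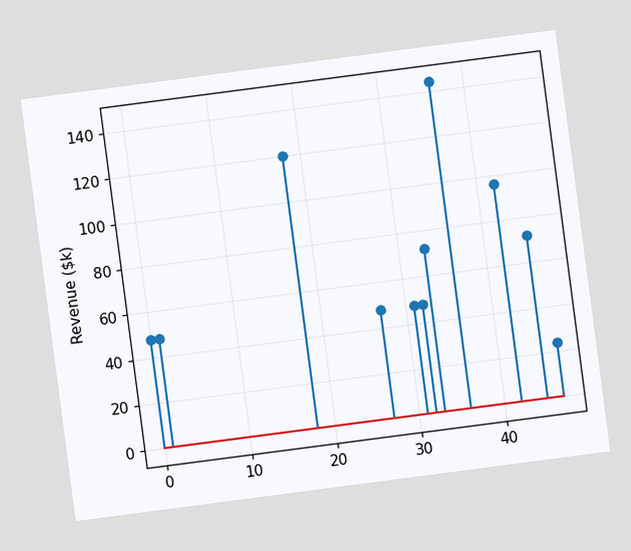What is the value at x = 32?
The chart is tilted about 7° counter-clockwise. The stem at x=32 reaches $48k.

$48k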